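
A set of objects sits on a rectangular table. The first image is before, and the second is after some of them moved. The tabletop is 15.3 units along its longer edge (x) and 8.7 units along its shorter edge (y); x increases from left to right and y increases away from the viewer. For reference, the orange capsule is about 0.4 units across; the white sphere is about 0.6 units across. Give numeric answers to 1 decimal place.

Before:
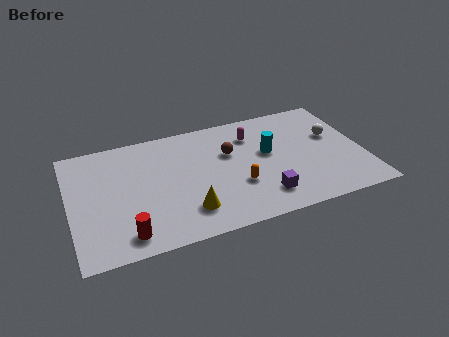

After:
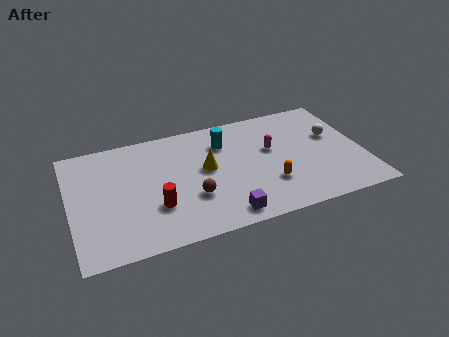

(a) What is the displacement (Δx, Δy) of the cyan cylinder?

(-2.2, 1.5)

The cyan cylinder was at about (10.4, 5.0) and moved to about (8.2, 6.5).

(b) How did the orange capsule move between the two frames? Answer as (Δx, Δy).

(1.6, -0.4)

The orange capsule was at about (8.6, 3.0) and moved to about (10.2, 2.6).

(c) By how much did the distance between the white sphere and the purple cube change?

+2.1

They were about 5.4 units apart before and 7.5 after — 2.1 units further apart.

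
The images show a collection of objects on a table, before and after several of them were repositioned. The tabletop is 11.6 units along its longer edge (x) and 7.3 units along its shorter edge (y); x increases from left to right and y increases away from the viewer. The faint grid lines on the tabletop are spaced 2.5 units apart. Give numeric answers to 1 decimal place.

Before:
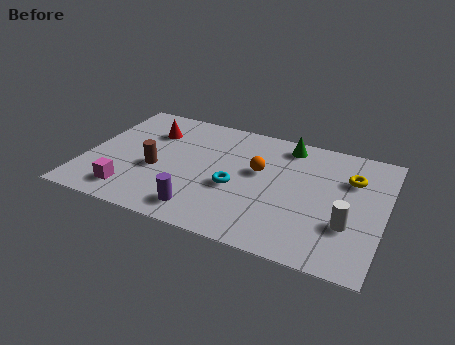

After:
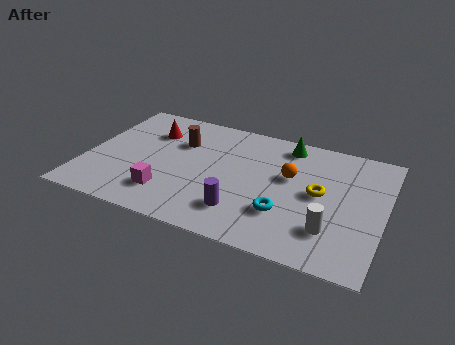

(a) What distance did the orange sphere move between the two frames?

1.2

From (6.7, 4.3) to (7.9, 4.4), the orange sphere covered √(1.2² + 0.1²) ≈ 1.2 units.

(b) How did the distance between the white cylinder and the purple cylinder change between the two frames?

-2.2

They were about 5.6 units apart before and 3.4 after — 2.2 units closer together.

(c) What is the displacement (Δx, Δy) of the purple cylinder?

(1.5, 0.5)

The purple cylinder started near (4.8, 1.2) and ended near (6.3, 1.7).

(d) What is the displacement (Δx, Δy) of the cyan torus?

(2.0, -0.8)

The cyan torus started near (5.9, 3.0) and ended near (7.9, 2.2).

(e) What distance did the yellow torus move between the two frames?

1.7

The yellow torus moved from about (10.2, 5.1) to (9.1, 3.8), a distance of √(1.1² + 1.3²) ≈ 1.7.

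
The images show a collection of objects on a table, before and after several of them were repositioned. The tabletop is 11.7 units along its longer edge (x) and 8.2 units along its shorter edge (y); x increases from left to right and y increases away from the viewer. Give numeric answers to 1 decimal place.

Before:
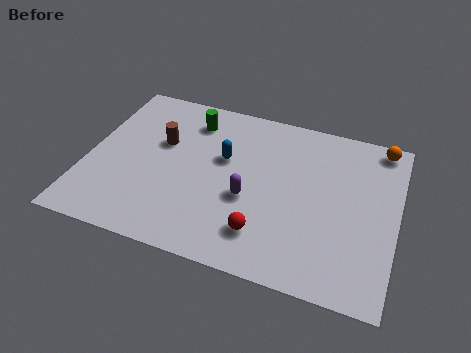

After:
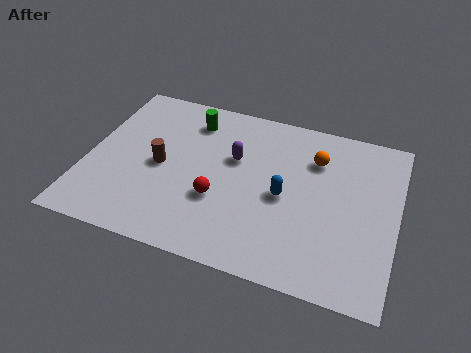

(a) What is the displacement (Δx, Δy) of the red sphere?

(-1.8, 1.1)

The red sphere was at about (6.9, 1.8) and moved to about (5.1, 2.9).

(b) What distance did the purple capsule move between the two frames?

1.9

The purple capsule was near (6.2, 3.3) before and (5.5, 5.1) after, so it travelled √(0.7² + 1.8²) ≈ 1.9 units.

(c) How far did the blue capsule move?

2.7

The blue capsule was near (5.1, 5.0) before and (7.5, 3.8) after, so it travelled √(2.4² + 1.2²) ≈ 2.7 units.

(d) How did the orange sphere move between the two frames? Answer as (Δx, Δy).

(-2.4, -1.4)

The orange sphere was at about (10.9, 7.4) and moved to about (8.5, 6.0).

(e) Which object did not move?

the green cylinder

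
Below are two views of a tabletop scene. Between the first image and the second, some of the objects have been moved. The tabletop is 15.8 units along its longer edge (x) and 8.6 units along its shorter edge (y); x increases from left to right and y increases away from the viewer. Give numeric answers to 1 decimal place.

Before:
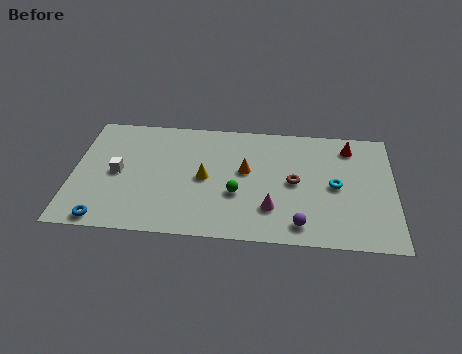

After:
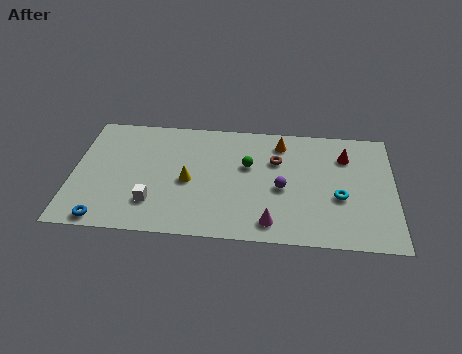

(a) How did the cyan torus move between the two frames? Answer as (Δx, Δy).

(0.2, -0.8)

The cyan torus started near (12.9, 4.2) and ended near (13.1, 3.4).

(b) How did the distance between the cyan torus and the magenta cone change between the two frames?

+0.3

The distance was about 3.6 in the first image and 3.9 in the second, so they moved 0.3 units further apart.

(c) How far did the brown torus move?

1.7

The brown torus was near (10.9, 4.3) before and (10.0, 5.8) after, so it travelled √(0.9² + 1.5²) ≈ 1.7 units.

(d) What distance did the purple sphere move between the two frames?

2.7

The purple sphere was near (11.2, 1.3) before and (10.3, 3.8) after, so it travelled √(0.9² + 2.5²) ≈ 2.7 units.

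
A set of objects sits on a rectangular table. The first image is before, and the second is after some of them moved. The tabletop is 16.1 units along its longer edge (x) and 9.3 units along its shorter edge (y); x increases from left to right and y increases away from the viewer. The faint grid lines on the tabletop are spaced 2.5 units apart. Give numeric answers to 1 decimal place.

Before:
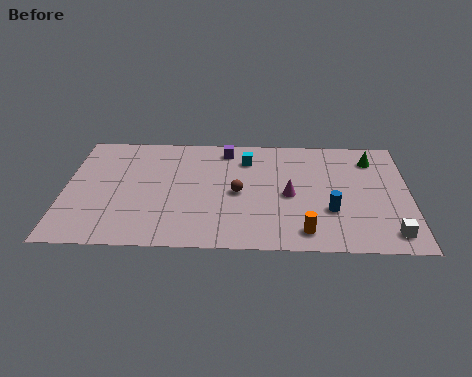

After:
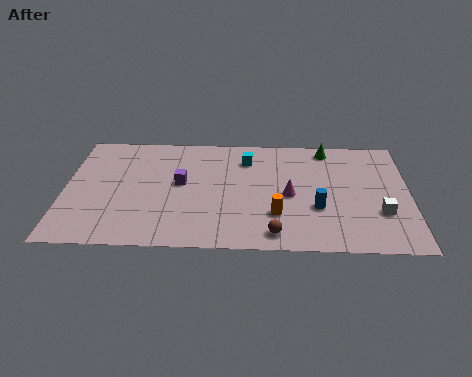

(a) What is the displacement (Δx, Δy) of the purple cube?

(-2.1, -2.9)

The purple cube was at about (7.5, 8.0) and moved to about (5.4, 5.1).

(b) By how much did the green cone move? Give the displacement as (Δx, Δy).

(-2.1, 0.8)

The green cone was at about (14.4, 7.4) and moved to about (12.3, 8.2).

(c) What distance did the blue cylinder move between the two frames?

0.6

The blue cylinder was near (12.4, 3.1) before and (11.8, 3.3) after, so it travelled √(0.6² + 0.2²) ≈ 0.6 units.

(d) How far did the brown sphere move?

3.6

From (8.1, 4.4) to (9.8, 1.2), the brown sphere covered √(1.7² + 3.2²) ≈ 3.6 units.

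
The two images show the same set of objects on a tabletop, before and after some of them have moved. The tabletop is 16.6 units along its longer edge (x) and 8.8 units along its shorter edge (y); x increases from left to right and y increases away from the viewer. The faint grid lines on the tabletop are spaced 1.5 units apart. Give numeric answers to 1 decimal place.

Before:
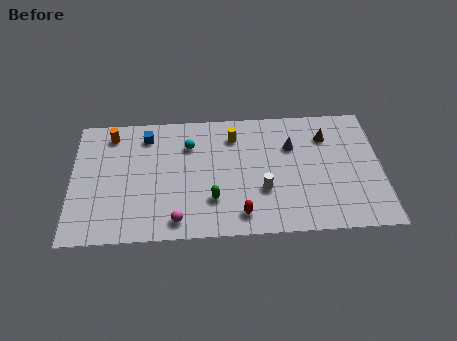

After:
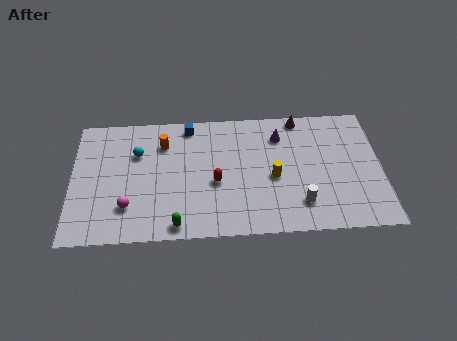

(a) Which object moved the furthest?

the yellow cylinder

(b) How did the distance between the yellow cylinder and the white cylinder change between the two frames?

-1.8

They were about 4.2 units apart before and 2.4 after — 1.8 units closer together.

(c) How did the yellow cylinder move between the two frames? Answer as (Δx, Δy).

(2.1, -3.0)

The yellow cylinder was at about (8.7, 6.9) and moved to about (10.8, 3.9).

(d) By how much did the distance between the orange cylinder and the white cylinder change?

-0.6

Before: roughly 9.2 units apart; after: 8.6. That's 0.6 units closer together.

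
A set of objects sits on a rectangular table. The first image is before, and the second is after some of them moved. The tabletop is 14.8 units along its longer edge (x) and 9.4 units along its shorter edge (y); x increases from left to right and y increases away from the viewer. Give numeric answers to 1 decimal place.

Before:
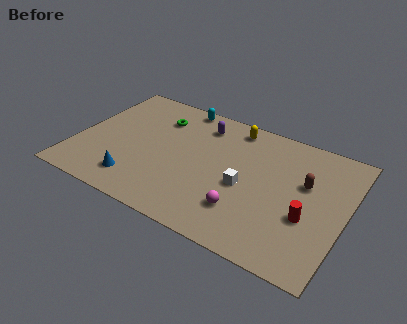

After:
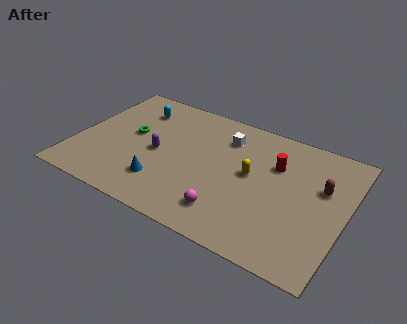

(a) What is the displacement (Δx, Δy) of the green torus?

(-1.2, -1.9)

The green torus started near (4.1, 7.1) and ended near (2.9, 5.2).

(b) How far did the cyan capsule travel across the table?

2.6

The cyan capsule moved from about (5.1, 8.6) to (2.8, 7.3), a distance of √(2.3² + 1.3²) ≈ 2.6.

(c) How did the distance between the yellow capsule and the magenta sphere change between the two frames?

-2.7

Before: roughly 6.0 units apart; after: 3.3. That's 2.7 units closer together.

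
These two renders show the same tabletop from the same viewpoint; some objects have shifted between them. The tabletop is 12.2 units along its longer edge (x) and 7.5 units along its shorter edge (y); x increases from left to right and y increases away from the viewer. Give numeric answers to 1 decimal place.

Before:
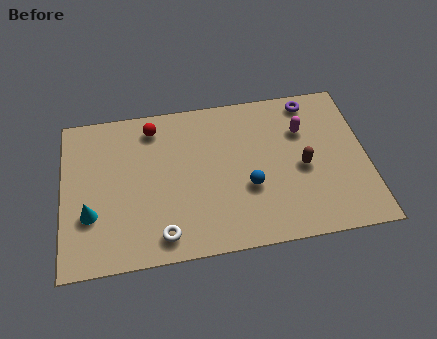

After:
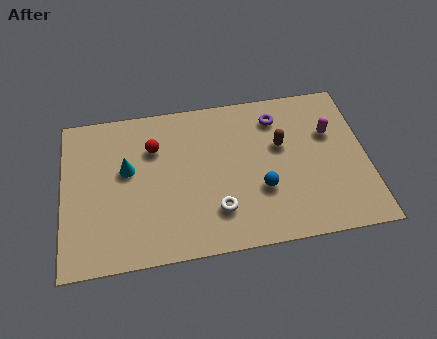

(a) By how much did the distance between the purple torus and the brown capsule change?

-1.8

The distance was about 3.2 in the first image and 1.4 in the second, so they moved 1.8 units closer together.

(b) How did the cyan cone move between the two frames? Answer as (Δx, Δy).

(1.5, 1.9)

From the two frames, the cyan cone sits at roughly (1.1, 2.5) before and (2.6, 4.4) after.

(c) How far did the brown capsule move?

1.4

The brown capsule moved from about (9.6, 3.4) to (8.8, 4.6), a distance of √(0.8² + 1.2²) ≈ 1.4.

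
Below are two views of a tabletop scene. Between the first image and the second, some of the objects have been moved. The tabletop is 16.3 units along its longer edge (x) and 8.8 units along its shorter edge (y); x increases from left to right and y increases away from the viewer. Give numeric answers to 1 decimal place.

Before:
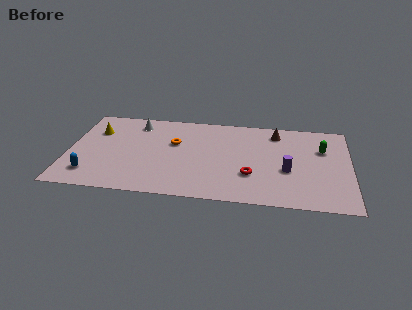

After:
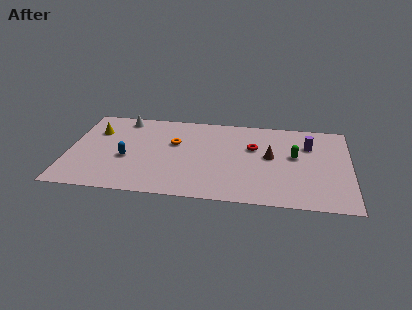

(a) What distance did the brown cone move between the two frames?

2.5

The brown cone was near (12.0, 7.3) before and (11.7, 4.8) after, so it travelled √(0.3² + 2.5²) ≈ 2.5 units.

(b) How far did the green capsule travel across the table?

1.8

From (14.7, 5.9) to (13.1, 5.0), the green capsule covered √(1.6² + 0.9²) ≈ 1.8 units.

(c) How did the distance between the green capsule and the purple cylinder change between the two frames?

-1.7

Before: roughly 3.1 units apart; after: 1.4. That's 1.7 units closer together.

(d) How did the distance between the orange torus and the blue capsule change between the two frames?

-2.7

The distance was about 6.0 in the first image and 3.3 in the second, so they moved 2.7 units closer together.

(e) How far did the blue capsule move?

2.7

The blue capsule was near (1.4, 1.8) before and (3.4, 3.6) after, so it travelled √(2.0² + 1.8²) ≈ 2.7 units.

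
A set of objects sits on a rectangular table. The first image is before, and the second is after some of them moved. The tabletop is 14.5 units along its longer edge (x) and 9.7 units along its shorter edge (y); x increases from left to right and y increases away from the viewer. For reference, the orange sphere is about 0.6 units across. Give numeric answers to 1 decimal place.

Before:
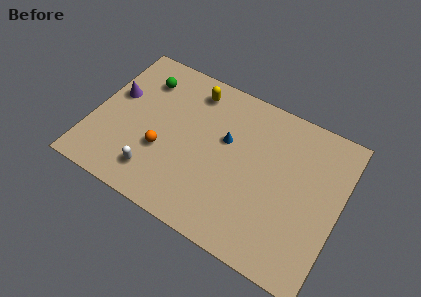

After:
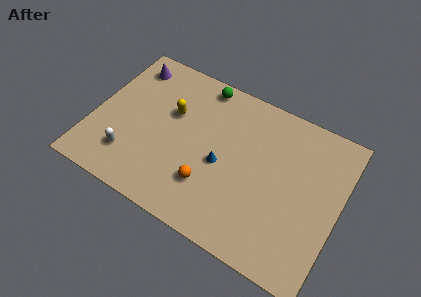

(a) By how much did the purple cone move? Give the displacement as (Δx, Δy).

(0.4, 2.3)

The purple cone was at about (1.1, 5.8) and moved to about (1.5, 8.1).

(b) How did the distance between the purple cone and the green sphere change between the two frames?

+2.1

The distance was about 2.2 in the first image and 4.3 in the second, so they moved 2.1 units further apart.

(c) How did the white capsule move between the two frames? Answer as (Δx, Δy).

(-1.6, 0.4)

The white capsule was at about (4.1, 1.9) and moved to about (2.5, 2.3).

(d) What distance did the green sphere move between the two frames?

3.5

From (2.5, 7.5) to (5.8, 8.7), the green sphere covered √(3.3² + 1.2²) ≈ 3.5 units.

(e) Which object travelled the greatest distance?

the green sphere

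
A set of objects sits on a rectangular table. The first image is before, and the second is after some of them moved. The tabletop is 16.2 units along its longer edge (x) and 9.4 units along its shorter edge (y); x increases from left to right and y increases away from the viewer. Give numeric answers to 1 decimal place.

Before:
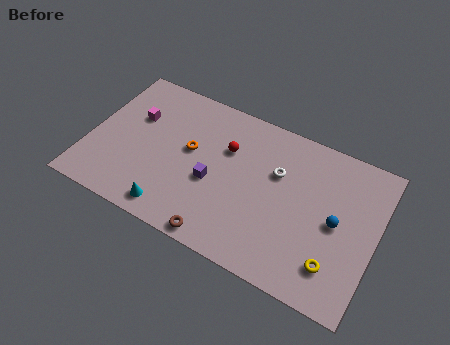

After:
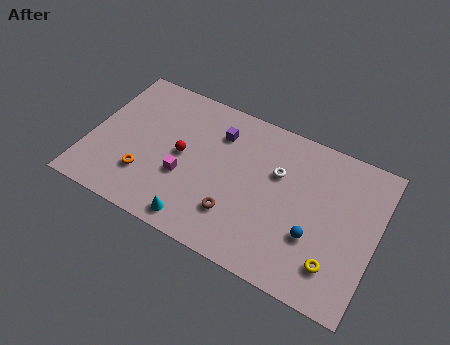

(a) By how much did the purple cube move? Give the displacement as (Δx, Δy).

(-0.1, 3.2)

The purple cube was at about (7.1, 3.9) and moved to about (7.0, 7.1).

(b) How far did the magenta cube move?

4.1

The magenta cube was near (2.3, 6.1) before and (5.5, 3.5) after, so it travelled √(3.2² + 2.6²) ≈ 4.1 units.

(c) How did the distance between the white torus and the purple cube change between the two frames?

-0.4

Before: roughly 4.0 units apart; after: 3.6. That's 0.4 units closer together.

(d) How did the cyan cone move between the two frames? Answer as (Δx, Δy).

(1.4, -0.1)

The cyan cone started near (5.2, 1.2) and ended near (6.6, 1.1).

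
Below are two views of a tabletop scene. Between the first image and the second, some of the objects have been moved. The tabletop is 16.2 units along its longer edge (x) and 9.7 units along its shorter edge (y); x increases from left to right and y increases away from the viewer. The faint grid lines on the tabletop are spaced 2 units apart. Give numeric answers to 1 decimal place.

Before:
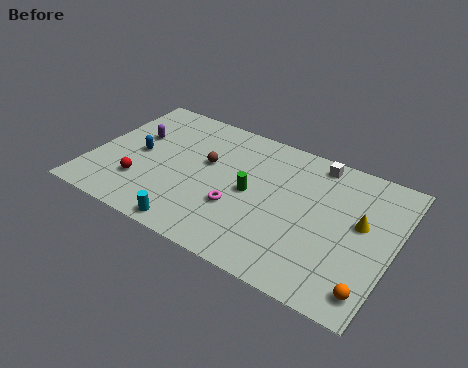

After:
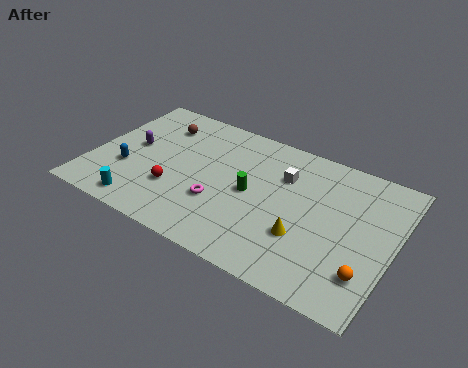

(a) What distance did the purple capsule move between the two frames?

0.9

The purple capsule was near (2.0, 6.1) before and (2.0, 5.2) after, so it travelled √(0.0² + 0.9²) ≈ 0.9 units.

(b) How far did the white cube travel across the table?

2.3

From (11.6, 8.6) to (10.1, 6.8), the white cube covered √(1.5² + 1.8²) ≈ 2.3 units.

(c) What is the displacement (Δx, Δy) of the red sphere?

(1.8, 0.4)

The red sphere was at about (2.9, 2.7) and moved to about (4.7, 3.1).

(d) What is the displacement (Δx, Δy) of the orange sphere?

(-0.3, 0.9)

The orange sphere started near (15.4, 1.5) and ended near (15.1, 2.4).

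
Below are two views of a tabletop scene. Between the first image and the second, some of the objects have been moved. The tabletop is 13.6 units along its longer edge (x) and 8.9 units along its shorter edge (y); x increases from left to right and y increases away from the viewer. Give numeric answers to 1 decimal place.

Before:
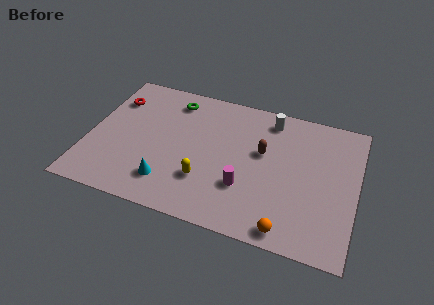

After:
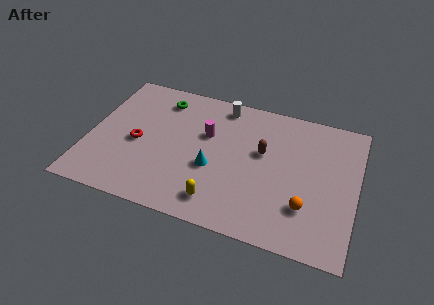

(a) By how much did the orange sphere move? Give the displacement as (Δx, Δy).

(0.8, 1.6)

The orange sphere was at about (10.4, 0.9) and moved to about (11.2, 2.5).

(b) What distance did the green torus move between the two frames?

0.6

The green torus was near (4.0, 7.4) before and (3.4, 7.3) after, so it travelled √(0.6² + 0.1²) ≈ 0.6 units.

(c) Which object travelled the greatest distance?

the magenta cylinder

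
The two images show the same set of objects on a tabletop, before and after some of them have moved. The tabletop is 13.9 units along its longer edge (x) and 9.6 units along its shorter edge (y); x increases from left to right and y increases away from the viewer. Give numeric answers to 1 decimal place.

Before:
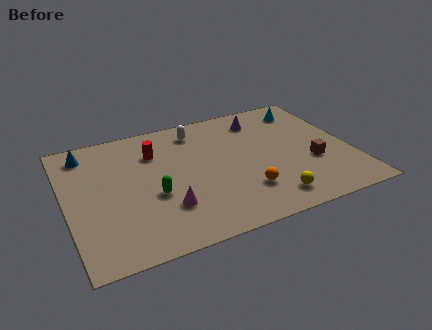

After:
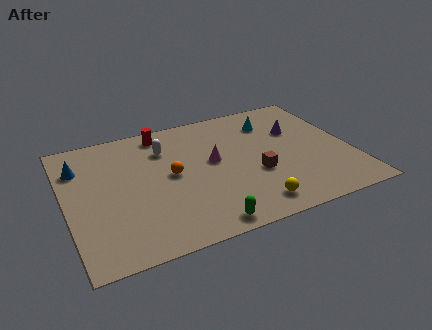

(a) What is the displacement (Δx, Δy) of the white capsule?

(-1.7, -0.9)

The white capsule started near (6.7, 8.0) and ended near (5.0, 7.1).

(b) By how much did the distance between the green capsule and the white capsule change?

+1.4

They were about 4.9 units apart before and 6.3 after — 1.4 units further apart.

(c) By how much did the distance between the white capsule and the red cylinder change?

-1.1

Before: roughly 2.4 units apart; after: 1.3. That's 1.1 units closer together.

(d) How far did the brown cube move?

2.8

The brown cube moved from about (11.9, 3.5) to (9.1, 3.6), a distance of √(2.8² + 0.1²) ≈ 2.8.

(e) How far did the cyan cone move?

1.9

The cyan cone was near (12.2, 7.9) before and (10.4, 7.4) after, so it travelled √(1.8² + 0.5²) ≈ 1.9 units.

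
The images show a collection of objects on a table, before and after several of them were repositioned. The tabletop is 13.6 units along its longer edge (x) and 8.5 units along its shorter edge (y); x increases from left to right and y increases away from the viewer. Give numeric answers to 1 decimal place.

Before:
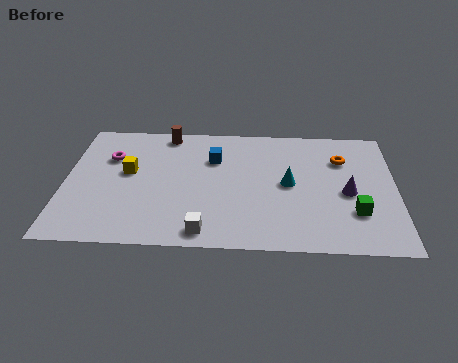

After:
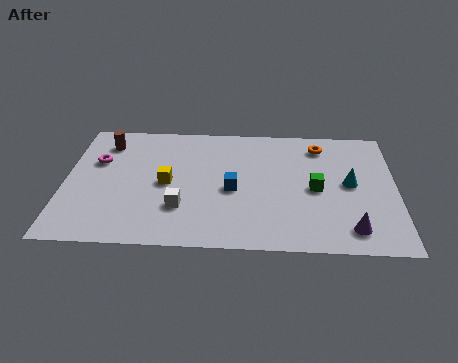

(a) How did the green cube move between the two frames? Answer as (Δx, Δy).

(-1.6, 1.5)

The green cube was at about (11.9, 2.5) and moved to about (10.3, 4.0).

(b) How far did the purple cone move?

2.4

The purple cone moved from about (11.6, 3.8) to (11.7, 1.4), a distance of √(0.1² + 2.4²) ≈ 2.4.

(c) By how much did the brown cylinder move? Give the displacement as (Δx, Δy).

(-2.5, -0.8)

From the two frames, the brown cylinder sits at roughly (4.1, 7.6) before and (1.6, 6.8) after.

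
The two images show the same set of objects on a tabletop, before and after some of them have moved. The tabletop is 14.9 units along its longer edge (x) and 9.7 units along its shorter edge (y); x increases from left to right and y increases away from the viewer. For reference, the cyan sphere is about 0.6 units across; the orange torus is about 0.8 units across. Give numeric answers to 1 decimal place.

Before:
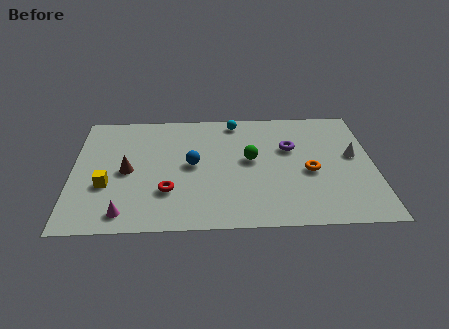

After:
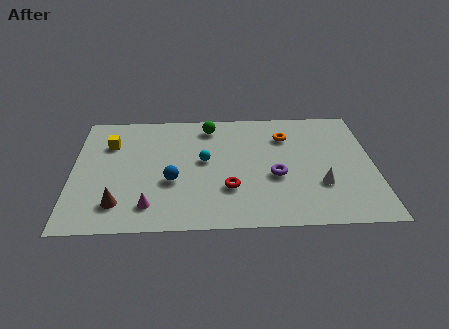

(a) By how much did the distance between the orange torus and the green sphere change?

+0.8

Before: roughly 3.1 units apart; after: 3.9. That's 0.8 units further apart.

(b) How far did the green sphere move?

3.5

The green sphere was near (8.8, 5.3) before and (6.8, 8.2) after, so it travelled √(2.0² + 2.9²) ≈ 3.5 units.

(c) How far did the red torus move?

3.0

From (4.7, 2.9) to (7.7, 3.0), the red torus covered √(3.0² + 0.1²) ≈ 3.0 units.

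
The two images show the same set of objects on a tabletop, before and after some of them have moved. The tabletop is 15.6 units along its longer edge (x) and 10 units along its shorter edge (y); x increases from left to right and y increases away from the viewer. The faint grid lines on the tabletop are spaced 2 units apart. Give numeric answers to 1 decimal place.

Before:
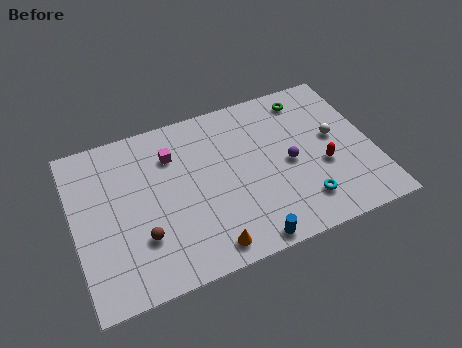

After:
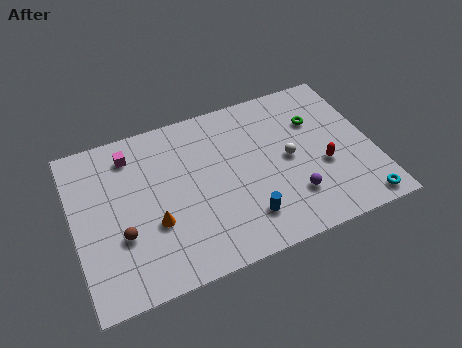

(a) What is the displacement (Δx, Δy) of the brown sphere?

(-1.0, 0.5)

From the two frames, the brown sphere sits at roughly (3.3, 3.0) before and (2.3, 3.5) after.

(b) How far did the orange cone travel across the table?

3.5

From (6.5, 1.2) to (4.0, 3.6), the orange cone covered √(2.5² + 2.4²) ≈ 3.5 units.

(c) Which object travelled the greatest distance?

the orange cone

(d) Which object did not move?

the red capsule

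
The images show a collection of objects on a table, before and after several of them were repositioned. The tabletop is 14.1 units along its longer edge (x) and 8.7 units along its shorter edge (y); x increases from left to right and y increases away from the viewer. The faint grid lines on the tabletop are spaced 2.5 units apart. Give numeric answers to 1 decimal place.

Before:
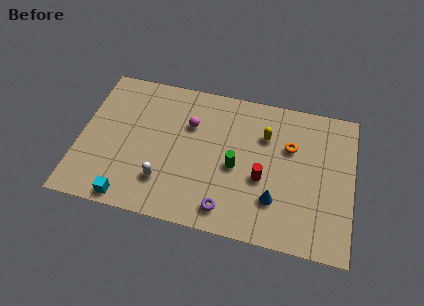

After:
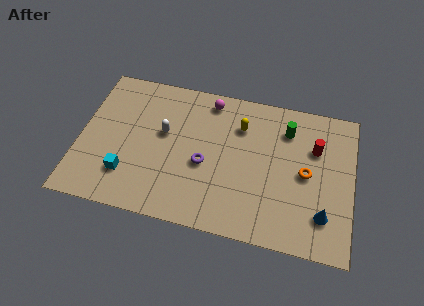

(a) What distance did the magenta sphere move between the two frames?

1.9

The magenta sphere moved from about (5.6, 5.9) to (6.5, 7.6), a distance of √(0.9² + 1.7²) ≈ 1.9.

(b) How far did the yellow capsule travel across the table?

1.3

The yellow capsule was near (9.5, 6.1) before and (8.2, 6.4) after, so it travelled √(1.3² + 0.3²) ≈ 1.3 units.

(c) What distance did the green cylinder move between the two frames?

3.8

The green cylinder was near (8.1, 3.9) before and (10.6, 6.7) after, so it travelled √(2.5² + 2.8²) ≈ 3.8 units.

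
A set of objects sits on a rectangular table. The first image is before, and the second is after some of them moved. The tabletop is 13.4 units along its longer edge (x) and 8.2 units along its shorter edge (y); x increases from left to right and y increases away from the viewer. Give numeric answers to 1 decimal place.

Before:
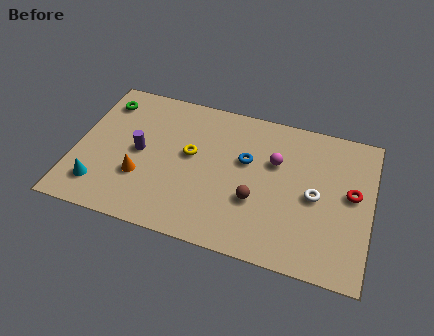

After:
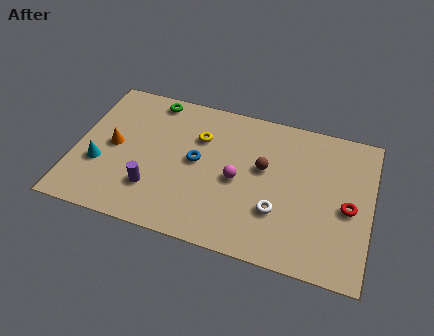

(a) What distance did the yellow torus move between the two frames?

1.1

From (5.2, 4.6) to (5.5, 5.7), the yellow torus covered √(0.3² + 1.1²) ≈ 1.1 units.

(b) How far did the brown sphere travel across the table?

1.9

The brown sphere moved from about (8.3, 2.9) to (8.5, 4.8), a distance of √(0.2² + 1.9²) ≈ 1.9.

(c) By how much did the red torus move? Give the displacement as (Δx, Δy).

(-0.1, -0.8)

From the two frames, the red torus sits at roughly (12.5, 4.5) before and (12.4, 3.7) after.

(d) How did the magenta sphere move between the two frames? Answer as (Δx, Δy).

(-1.6, -1.5)

The magenta sphere was at about (9.0, 5.3) and moved to about (7.4, 3.8).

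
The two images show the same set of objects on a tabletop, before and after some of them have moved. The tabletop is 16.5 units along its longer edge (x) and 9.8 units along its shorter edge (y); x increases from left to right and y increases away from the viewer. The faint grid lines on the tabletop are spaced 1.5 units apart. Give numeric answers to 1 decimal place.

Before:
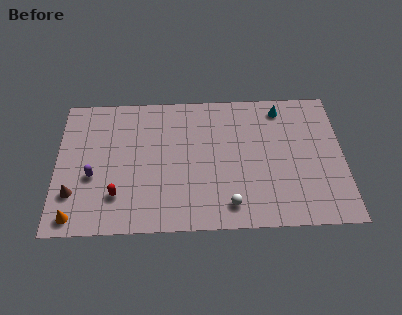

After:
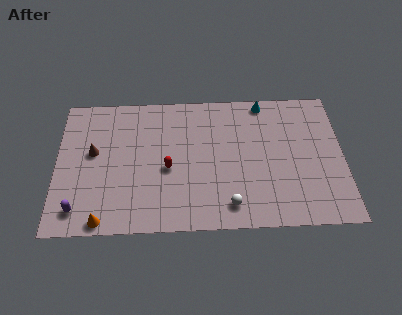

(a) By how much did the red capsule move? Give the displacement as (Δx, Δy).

(2.9, 1.8)

The red capsule started near (3.5, 2.5) and ended near (6.4, 4.3).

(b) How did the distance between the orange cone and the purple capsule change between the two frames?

-1.4

They were about 3.0 units apart before and 1.6 after — 1.4 units closer together.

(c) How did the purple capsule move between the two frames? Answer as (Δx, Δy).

(-0.8, -2.3)

The purple capsule was at about (2.1, 3.9) and moved to about (1.3, 1.6).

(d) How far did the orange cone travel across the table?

1.6

The orange cone moved from about (1.1, 1.1) to (2.7, 0.8), a distance of √(1.6² + 0.3²) ≈ 1.6.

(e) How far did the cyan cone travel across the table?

1.1

From (13.0, 8.4) to (12.0, 8.9), the cyan cone covered √(1.0² + 0.5²) ≈ 1.1 units.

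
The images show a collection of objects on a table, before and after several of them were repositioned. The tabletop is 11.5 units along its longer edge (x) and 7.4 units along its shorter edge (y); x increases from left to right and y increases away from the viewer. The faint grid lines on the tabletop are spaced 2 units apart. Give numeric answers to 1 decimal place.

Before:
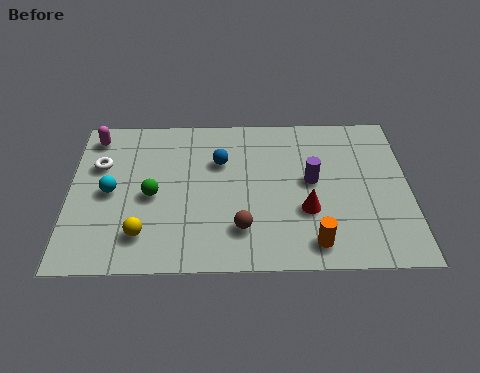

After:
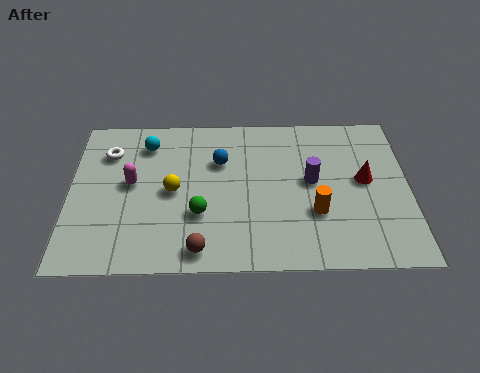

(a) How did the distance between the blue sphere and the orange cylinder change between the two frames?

-0.9

They were about 5.0 units apart before and 4.1 after — 0.9 units closer together.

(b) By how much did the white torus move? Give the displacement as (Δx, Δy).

(0.3, 0.6)

The white torus started near (1.0, 4.9) and ended near (1.3, 5.5).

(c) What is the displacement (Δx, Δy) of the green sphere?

(1.6, -0.9)

The green sphere started near (2.8, 3.4) and ended near (4.4, 2.5).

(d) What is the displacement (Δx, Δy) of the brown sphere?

(-1.4, -0.9)

The brown sphere started near (5.8, 1.8) and ended near (4.4, 0.9).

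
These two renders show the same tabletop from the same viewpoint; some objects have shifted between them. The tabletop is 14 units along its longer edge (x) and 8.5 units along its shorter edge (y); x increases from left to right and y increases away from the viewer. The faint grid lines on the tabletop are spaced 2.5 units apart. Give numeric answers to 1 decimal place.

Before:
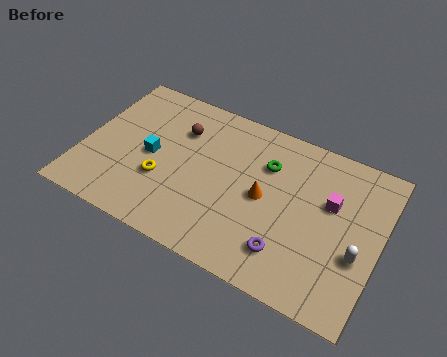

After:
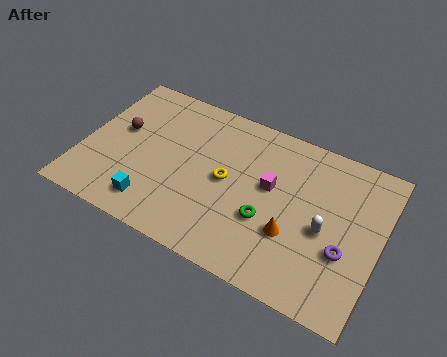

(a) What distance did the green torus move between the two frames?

2.9

From (8.5, 6.0) to (8.9, 3.1), the green torus covered √(0.4² + 2.9²) ≈ 2.9 units.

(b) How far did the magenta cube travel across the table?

2.8

The magenta cube was near (11.6, 5.3) before and (8.8, 4.9) after, so it travelled √(2.8² + 0.4²) ≈ 2.8 units.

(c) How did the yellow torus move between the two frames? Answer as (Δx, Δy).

(2.9, 1.3)

The yellow torus was at about (3.9, 3.0) and moved to about (6.8, 4.3).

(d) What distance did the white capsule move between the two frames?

1.7

From (13.1, 3.2) to (11.5, 3.8), the white capsule covered √(1.6² + 0.6²) ≈ 1.7 units.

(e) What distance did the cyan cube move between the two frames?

2.6

The cyan cube moved from about (3.2, 4.1) to (3.7, 1.5), a distance of √(0.5² + 2.6²) ≈ 2.6.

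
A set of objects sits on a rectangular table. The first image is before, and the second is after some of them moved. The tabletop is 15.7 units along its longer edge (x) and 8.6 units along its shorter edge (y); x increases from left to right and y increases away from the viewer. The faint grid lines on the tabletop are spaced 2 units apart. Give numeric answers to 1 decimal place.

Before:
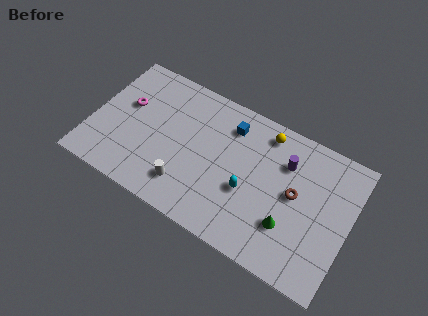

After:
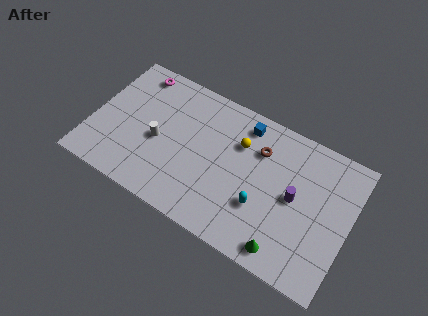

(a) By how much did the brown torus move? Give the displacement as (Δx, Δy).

(-2.4, 1.6)

From the two frames, the brown torus sits at roughly (12.4, 4.6) before and (10.0, 6.2) after.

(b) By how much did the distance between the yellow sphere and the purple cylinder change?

+2.1

Before: roughly 1.8 units apart; after: 3.9. That's 2.1 units further apart.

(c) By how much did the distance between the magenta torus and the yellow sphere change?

-1.7

They were about 8.6 units apart before and 6.9 after — 1.7 units closer together.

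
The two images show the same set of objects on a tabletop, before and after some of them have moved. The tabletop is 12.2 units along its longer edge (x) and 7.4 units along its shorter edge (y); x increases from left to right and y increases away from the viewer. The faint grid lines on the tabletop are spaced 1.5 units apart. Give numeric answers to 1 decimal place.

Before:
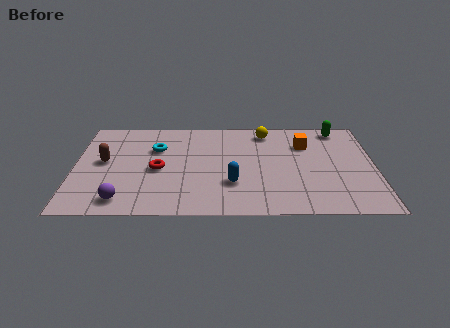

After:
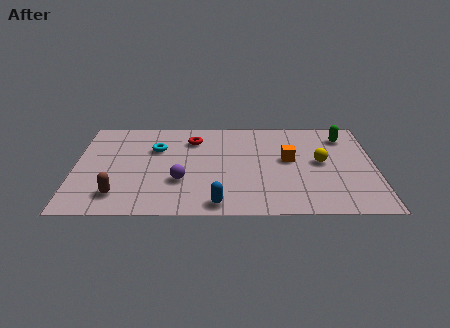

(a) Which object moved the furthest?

the yellow sphere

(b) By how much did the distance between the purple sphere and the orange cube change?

-3.8

They were about 8.5 units apart before and 4.7 after — 3.8 units closer together.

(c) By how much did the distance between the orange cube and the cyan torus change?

-0.6

Before: roughly 6.1 units apart; after: 5.5. That's 0.6 units closer together.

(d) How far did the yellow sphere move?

3.3

The yellow sphere was near (7.8, 6.3) before and (10.0, 3.9) after, so it travelled √(2.2² + 2.4²) ≈ 3.3 units.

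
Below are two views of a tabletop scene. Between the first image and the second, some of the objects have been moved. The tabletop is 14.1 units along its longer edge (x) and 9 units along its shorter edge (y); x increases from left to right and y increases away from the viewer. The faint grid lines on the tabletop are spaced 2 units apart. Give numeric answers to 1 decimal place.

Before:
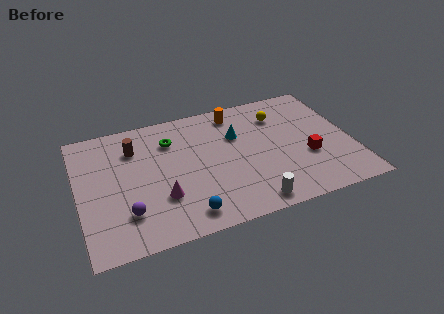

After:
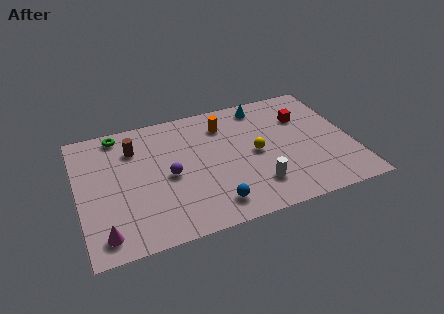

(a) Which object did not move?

the brown cylinder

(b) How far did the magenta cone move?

3.4

From (4.1, 2.8) to (1.1, 1.3), the magenta cone covered √(3.0² + 1.5²) ≈ 3.4 units.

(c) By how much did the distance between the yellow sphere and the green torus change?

+2.0

They were about 5.7 units apart before and 7.7 after — 2.0 units further apart.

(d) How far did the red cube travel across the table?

3.0

From (11.7, 3.3) to (11.8, 6.3), the red cube covered √(0.1² + 3.0²) ≈ 3.0 units.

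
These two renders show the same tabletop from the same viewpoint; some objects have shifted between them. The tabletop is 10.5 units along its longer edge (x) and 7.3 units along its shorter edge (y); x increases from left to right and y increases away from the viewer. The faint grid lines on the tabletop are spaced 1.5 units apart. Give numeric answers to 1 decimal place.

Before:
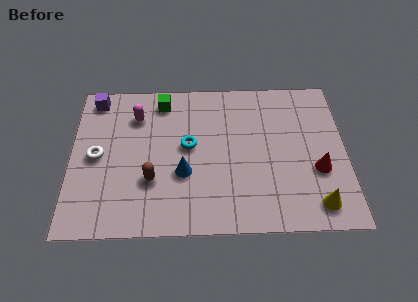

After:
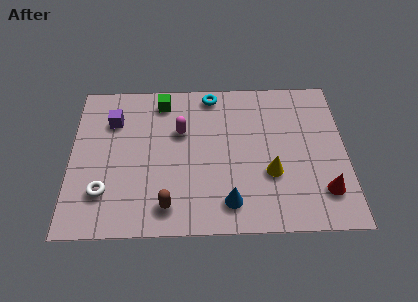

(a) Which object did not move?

the green cube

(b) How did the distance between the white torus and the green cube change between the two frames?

+1.2

The distance was about 3.6 in the first image and 4.8 in the second, so they moved 1.2 units further apart.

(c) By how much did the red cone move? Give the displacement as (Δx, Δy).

(0.2, -1.0)

From the two frames, the red cone sits at roughly (9.4, 2.7) before and (9.6, 1.7) after.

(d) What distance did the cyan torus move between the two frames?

2.7

The cyan torus moved from about (4.5, 4.0) to (5.4, 6.5), a distance of √(0.9² + 2.5²) ≈ 2.7.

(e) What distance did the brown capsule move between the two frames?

1.3

From (3.1, 2.4) to (3.7, 1.2), the brown capsule covered √(0.6² + 1.2²) ≈ 1.3 units.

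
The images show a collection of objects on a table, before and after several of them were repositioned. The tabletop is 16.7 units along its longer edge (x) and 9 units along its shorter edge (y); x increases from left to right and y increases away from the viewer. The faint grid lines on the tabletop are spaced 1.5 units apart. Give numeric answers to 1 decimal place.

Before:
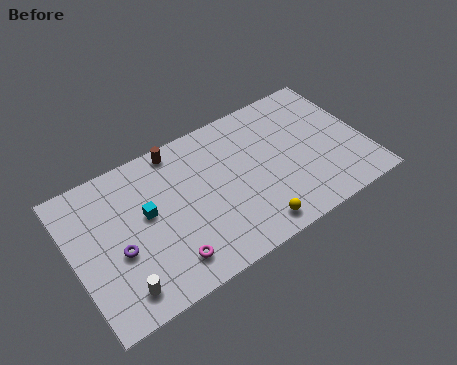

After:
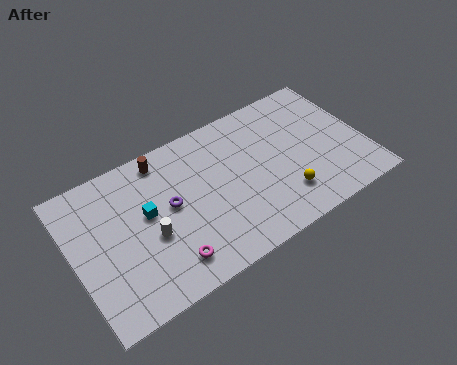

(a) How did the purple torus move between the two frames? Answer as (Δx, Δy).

(3.1, 1.2)

The purple torus started near (2.4, 3.7) and ended near (5.5, 4.9).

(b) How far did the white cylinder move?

3.0

The white cylinder was near (2.2, 1.5) before and (4.2, 3.7) after, so it travelled √(2.0² + 2.2²) ≈ 3.0 units.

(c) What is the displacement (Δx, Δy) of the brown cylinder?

(-0.9, -0.2)

The brown cylinder started near (6.4, 8.1) and ended near (5.5, 7.9).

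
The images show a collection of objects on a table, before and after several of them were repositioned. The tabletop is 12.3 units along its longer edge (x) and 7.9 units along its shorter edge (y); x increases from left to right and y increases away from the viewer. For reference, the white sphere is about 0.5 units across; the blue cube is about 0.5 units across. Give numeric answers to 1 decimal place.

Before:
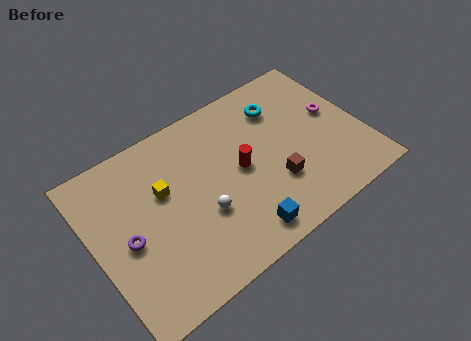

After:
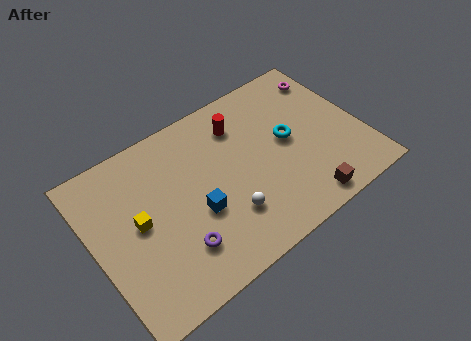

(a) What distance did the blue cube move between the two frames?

2.6

From (6.1, 1.1) to (4.5, 3.1), the blue cube covered √(1.6² + 2.0²) ≈ 2.6 units.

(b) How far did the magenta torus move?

2.0

The magenta torus moved from about (11.2, 4.4) to (11.4, 6.4), a distance of √(0.2² + 2.0²) ≈ 2.0.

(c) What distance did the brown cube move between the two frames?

1.9

From (8.0, 2.5) to (9.0, 0.9), the brown cube covered √(1.0² + 1.6²) ≈ 1.9 units.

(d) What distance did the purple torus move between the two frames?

2.6

The purple torus was near (1.4, 3.6) before and (3.4, 2.0) after, so it travelled √(2.0² + 1.6²) ≈ 2.6 units.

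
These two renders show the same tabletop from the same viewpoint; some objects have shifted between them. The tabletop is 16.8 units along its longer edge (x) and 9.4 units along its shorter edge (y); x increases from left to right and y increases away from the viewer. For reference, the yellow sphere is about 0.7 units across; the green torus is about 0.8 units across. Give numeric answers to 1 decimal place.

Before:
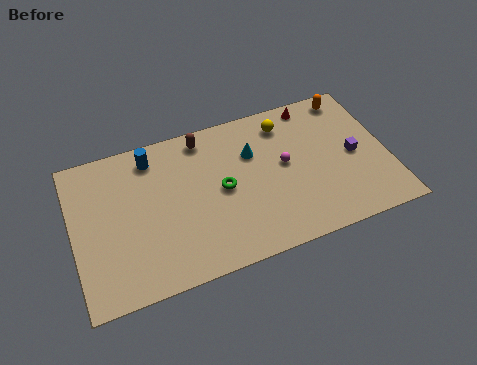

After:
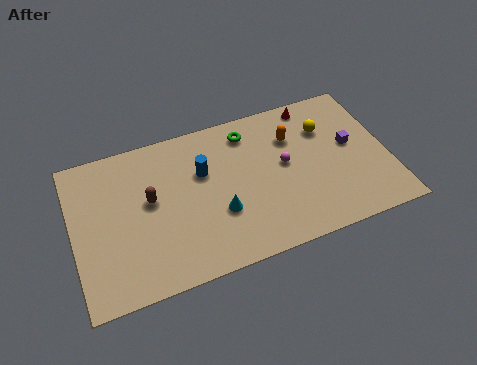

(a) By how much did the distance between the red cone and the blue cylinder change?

-2.2

The distance was about 8.8 in the first image and 6.6 in the second, so they moved 2.2 units closer together.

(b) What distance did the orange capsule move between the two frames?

3.7

From (15.2, 8.3) to (11.9, 6.7), the orange capsule covered √(3.3² + 1.6²) ≈ 3.7 units.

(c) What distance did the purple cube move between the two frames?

0.7

The purple cube was near (15.0, 4.5) before and (14.9, 5.2) after, so it travelled √(0.1² + 0.7²) ≈ 0.7 units.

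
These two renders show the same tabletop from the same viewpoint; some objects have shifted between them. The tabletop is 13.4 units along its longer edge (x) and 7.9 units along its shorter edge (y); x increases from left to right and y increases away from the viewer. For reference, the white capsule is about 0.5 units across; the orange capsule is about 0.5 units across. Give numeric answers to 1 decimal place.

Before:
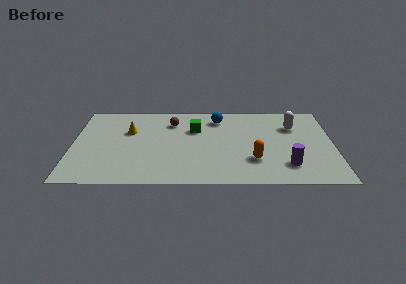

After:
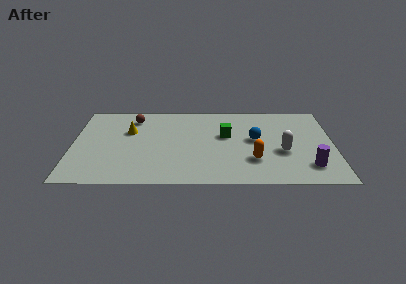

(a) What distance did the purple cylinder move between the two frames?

1.1

From (11.0, 1.8) to (12.1, 1.7), the purple cylinder covered √(1.1² + 0.1²) ≈ 1.1 units.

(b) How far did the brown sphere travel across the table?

2.0

The brown sphere moved from about (5.1, 6.0) to (3.1, 6.4), a distance of √(2.0² + 0.4²) ≈ 2.0.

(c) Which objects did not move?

the orange capsule and the yellow cone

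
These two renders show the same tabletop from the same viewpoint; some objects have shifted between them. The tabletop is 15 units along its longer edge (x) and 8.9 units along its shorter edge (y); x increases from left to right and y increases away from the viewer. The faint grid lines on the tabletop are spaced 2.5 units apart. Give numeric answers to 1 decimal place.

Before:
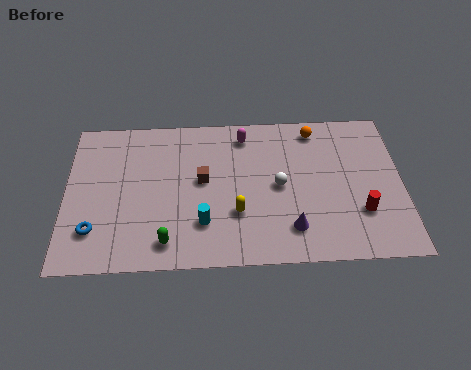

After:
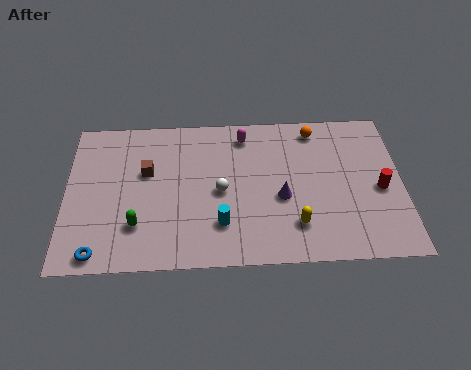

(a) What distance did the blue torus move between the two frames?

1.3

From (1.3, 2.2) to (1.5, 0.9), the blue torus covered √(0.2² + 1.3²) ≈ 1.3 units.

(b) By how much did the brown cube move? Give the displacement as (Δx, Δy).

(-2.5, 0.6)

From the two frames, the brown cube sits at roughly (6.1, 4.9) before and (3.6, 5.5) after.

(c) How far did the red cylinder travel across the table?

1.6

The red cylinder moved from about (13.1, 2.7) to (14.0, 4.0), a distance of √(0.9² + 1.3²) ≈ 1.6.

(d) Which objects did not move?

the magenta capsule and the orange sphere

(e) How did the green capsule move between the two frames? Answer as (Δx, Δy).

(-1.3, 1.0)

The green capsule started near (4.5, 1.4) and ended near (3.2, 2.4).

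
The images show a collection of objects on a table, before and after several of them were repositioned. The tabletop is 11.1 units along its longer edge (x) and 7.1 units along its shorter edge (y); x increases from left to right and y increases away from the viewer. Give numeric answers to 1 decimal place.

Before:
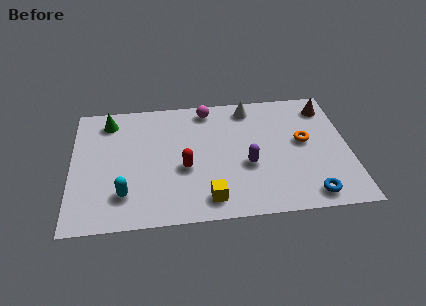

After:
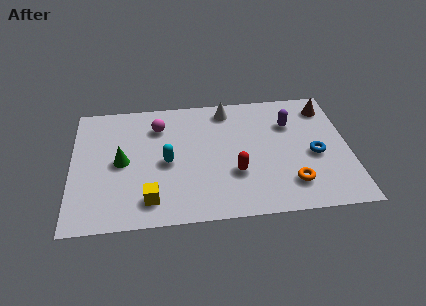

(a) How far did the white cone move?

0.9

The white cone was near (7.2, 6.1) before and (6.3, 6.1) after, so it travelled √(0.9² + 0.0²) ≈ 0.9 units.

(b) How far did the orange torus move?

2.4

The orange torus was near (9.3, 3.9) before and (8.7, 1.6) after, so it travelled √(0.6² + 2.3²) ≈ 2.4 units.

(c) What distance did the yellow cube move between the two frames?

2.3

From (5.4, 1.1) to (3.1, 1.3), the yellow cube covered √(2.3² + 0.2²) ≈ 2.3 units.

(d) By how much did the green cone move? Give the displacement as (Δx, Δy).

(0.5, -2.4)

The green cone started near (1.5, 5.9) and ended near (2.0, 3.5).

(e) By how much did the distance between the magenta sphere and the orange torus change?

+2.0

The distance was about 4.4 in the first image and 6.4 in the second, so they moved 2.0 units further apart.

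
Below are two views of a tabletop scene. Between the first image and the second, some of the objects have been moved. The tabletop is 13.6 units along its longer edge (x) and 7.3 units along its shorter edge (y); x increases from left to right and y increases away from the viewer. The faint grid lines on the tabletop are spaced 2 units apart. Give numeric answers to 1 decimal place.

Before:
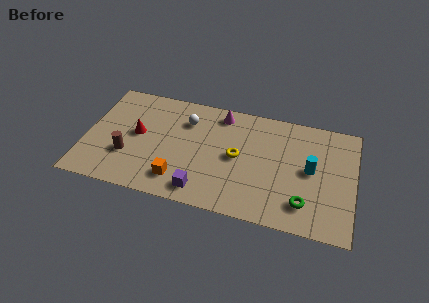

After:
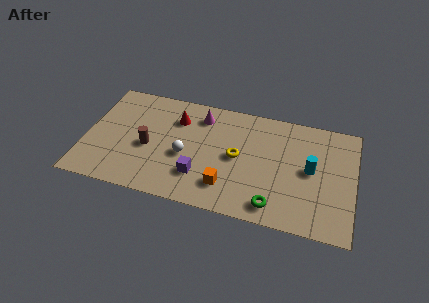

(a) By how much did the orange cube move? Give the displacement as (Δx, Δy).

(2.4, 0.2)

The orange cube was at about (4.9, 1.5) and moved to about (7.3, 1.7).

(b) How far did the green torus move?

1.6

The green torus moved from about (11.2, 1.6) to (9.7, 1.1), a distance of √(1.5² + 0.5²) ≈ 1.6.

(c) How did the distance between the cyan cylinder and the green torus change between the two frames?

+1.0

Before: roughly 2.2 units apart; after: 3.2. That's 1.0 units further apart.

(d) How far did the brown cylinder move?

1.3

The brown cylinder was near (2.2, 2.4) before and (3.2, 3.2) after, so it travelled √(1.0² + 0.8²) ≈ 1.3 units.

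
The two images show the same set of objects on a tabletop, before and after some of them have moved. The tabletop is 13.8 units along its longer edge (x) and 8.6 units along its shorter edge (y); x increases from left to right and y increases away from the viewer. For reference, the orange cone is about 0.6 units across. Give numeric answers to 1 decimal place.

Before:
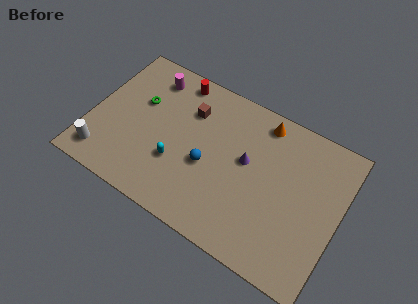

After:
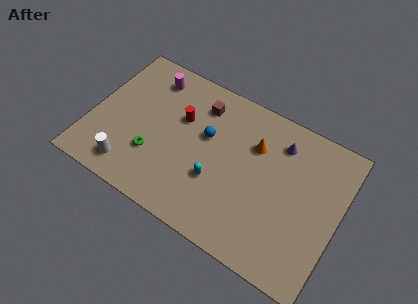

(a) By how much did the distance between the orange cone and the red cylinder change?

-0.8

Before: roughly 4.9 units apart; after: 4.1. That's 0.8 units closer together.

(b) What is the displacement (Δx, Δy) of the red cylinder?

(0.6, -2.1)

The red cylinder was at about (4.2, 7.6) and moved to about (4.8, 5.5).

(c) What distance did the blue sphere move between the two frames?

1.6

From (6.6, 3.6) to (6.3, 5.2), the blue sphere covered √(0.3² + 1.6²) ≈ 1.6 units.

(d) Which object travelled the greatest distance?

the green torus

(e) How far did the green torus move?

3.0

The green torus was near (2.5, 5.4) before and (3.7, 2.7) after, so it travelled √(1.2² + 2.7²) ≈ 3.0 units.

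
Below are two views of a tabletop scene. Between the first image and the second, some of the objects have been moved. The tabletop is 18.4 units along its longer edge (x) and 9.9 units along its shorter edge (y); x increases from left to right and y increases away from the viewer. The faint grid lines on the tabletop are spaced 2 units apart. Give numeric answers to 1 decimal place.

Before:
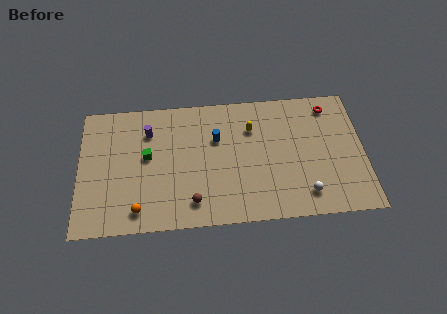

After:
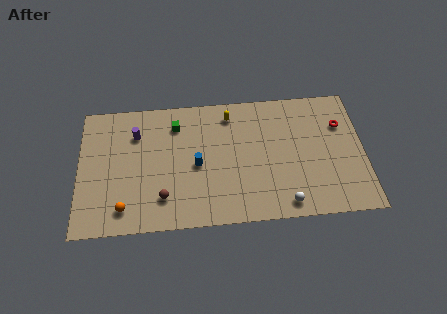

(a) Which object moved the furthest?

the green cube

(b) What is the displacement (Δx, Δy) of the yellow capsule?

(-1.4, 1.2)

From the two frames, the yellow capsule sits at roughly (11.2, 7.1) before and (9.8, 8.3) after.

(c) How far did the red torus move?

1.7

The red torus moved from about (16.3, 8.4) to (17.0, 6.9), a distance of √(0.7² + 1.5²) ≈ 1.7.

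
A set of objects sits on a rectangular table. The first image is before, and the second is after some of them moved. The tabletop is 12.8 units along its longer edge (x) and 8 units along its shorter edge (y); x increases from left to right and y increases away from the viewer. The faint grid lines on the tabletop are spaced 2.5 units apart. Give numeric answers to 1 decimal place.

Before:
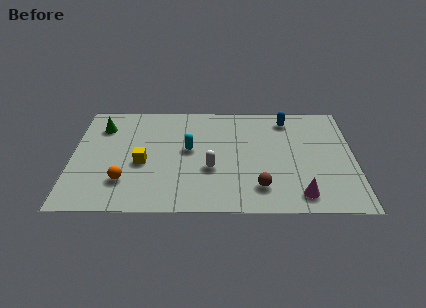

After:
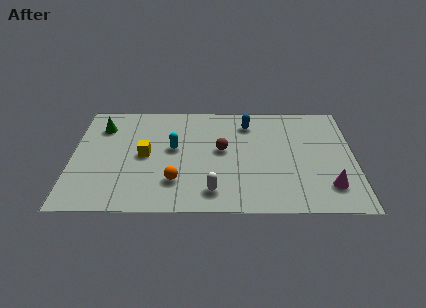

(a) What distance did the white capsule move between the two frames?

1.6

The white capsule moved from about (6.3, 3.0) to (6.4, 1.4), a distance of √(0.1² + 1.6²) ≈ 1.6.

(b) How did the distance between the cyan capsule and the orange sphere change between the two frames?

-1.3

Before: roughly 3.7 units apart; after: 2.4. That's 1.3 units closer together.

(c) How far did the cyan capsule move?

0.7

The cyan capsule moved from about (5.3, 4.4) to (4.6, 4.5), a distance of √(0.7² + 0.1²) ≈ 0.7.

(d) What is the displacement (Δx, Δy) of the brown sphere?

(-1.7, 2.7)

The brown sphere started near (8.5, 1.7) and ended near (6.8, 4.4).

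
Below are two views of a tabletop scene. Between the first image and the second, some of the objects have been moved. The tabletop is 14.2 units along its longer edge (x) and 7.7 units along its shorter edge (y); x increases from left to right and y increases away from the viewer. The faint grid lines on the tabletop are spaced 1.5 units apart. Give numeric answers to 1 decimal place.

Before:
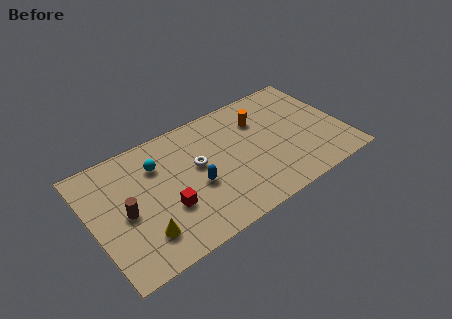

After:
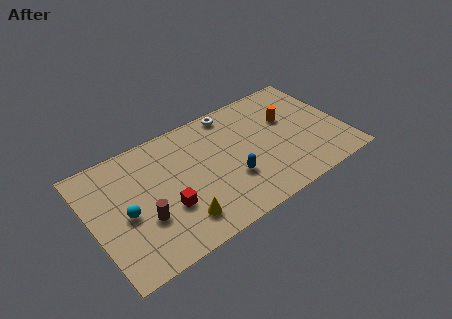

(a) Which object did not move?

the red cube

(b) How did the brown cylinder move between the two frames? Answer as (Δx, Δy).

(0.9, -0.9)

From the two frames, the brown cylinder sits at roughly (1.8, 3.6) before and (2.7, 2.7) after.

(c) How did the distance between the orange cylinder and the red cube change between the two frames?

+1.1

They were about 6.5 units apart before and 7.6 after — 1.1 units further apart.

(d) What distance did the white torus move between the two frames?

3.5

The white torus was near (6.0, 4.4) before and (8.4, 6.9) after, so it travelled √(2.4² + 2.5²) ≈ 3.5 units.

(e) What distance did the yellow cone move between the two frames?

2.0

The yellow cone was near (2.5, 1.8) before and (4.5, 1.6) after, so it travelled √(2.0² + 0.2²) ≈ 2.0 units.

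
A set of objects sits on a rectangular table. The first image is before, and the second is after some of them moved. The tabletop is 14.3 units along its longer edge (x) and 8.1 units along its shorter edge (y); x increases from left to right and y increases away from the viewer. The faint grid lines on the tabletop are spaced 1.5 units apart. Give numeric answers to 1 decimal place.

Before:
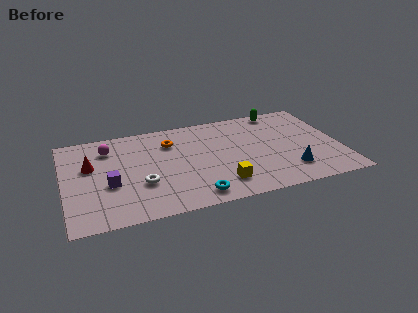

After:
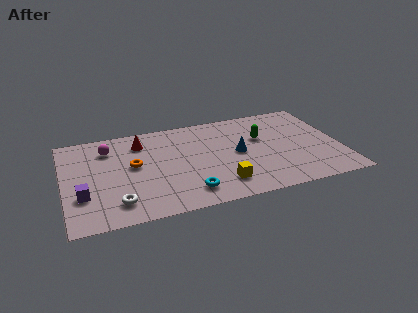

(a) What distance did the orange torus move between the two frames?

2.5

The orange torus moved from about (5.6, 6.0) to (3.6, 4.5), a distance of √(2.0² + 1.5²) ≈ 2.5.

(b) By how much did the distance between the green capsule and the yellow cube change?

-2.5

They were about 6.7 units apart before and 4.2 after — 2.5 units closer together.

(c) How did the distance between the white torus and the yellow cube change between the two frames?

+1.2

They were about 4.1 units apart before and 5.3 after — 1.2 units further apart.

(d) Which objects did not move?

the yellow cube and the magenta sphere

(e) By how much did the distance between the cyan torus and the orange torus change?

-1.0

Before: roughly 5.0 units apart; after: 4.0. That's 1.0 units closer together.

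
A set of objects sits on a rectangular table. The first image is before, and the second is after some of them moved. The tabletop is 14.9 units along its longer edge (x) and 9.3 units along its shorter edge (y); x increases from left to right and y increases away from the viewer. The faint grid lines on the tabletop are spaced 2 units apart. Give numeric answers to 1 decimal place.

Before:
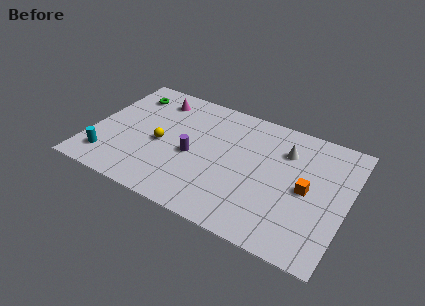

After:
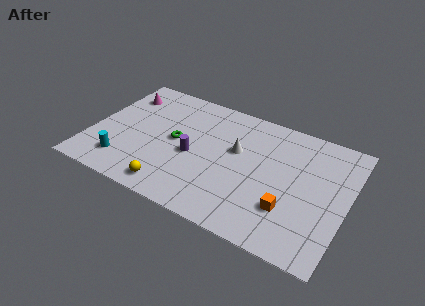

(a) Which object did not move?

the purple cylinder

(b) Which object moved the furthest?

the green torus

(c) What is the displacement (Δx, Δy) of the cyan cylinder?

(0.9, 0.1)

The cyan cylinder was at about (1.3, 1.8) and moved to about (2.2, 1.9).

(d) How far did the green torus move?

4.1

From (1.7, 7.4) to (4.9, 4.8), the green torus covered √(3.2² + 2.6²) ≈ 4.1 units.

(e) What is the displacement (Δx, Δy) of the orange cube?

(-0.8, -1.8)

The orange cube started near (12.6, 4.5) and ended near (11.8, 2.7).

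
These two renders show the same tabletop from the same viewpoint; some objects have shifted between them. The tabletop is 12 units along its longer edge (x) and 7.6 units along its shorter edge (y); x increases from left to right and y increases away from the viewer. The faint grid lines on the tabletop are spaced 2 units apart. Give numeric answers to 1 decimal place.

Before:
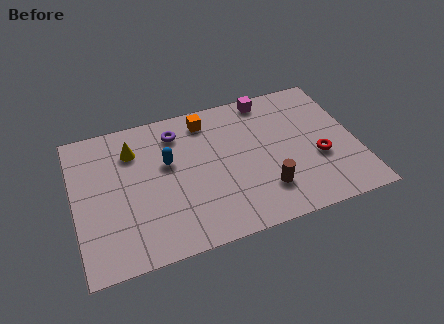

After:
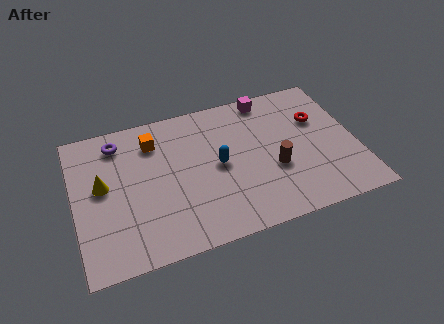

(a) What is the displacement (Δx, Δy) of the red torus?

(0.2, 2.1)

The red torus started near (10.3, 2.9) and ended near (10.5, 5.0).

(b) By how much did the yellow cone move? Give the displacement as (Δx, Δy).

(-1.4, -1.5)

The yellow cone was at about (2.6, 5.7) and moved to about (1.2, 4.2).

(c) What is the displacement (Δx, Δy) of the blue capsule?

(2.1, -0.8)

The blue capsule started near (4.0, 4.6) and ended near (6.1, 3.8).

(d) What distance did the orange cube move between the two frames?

2.4

From (5.8, 6.4) to (3.5, 5.9), the orange cube covered √(2.3² + 0.5²) ≈ 2.4 units.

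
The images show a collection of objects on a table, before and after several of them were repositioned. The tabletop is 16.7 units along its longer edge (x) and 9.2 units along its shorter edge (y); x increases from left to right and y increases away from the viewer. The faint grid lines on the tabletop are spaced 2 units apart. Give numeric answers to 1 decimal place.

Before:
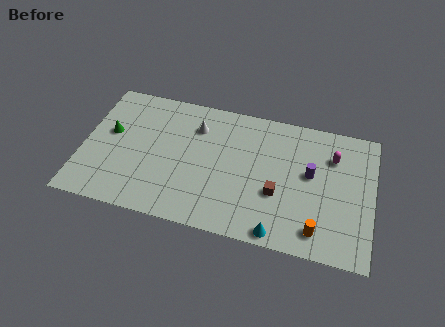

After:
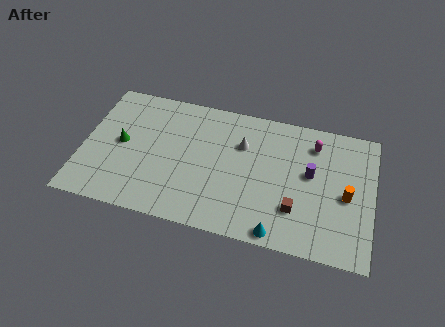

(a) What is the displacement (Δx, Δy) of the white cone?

(2.7, -0.6)

From the two frames, the white cone sits at roughly (6.4, 6.9) before and (9.1, 6.3) after.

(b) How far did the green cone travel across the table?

0.9

From (1.5, 5.3) to (2.2, 4.7), the green cone covered √(0.7² + 0.6²) ≈ 0.9 units.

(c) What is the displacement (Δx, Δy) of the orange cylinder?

(1.5, 2.7)

From the two frames, the orange cylinder sits at roughly (13.7, 1.5) before and (15.2, 4.2) after.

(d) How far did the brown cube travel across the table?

1.4

The brown cube was near (11.3, 3.4) before and (12.4, 2.6) after, so it travelled √(1.1² + 0.8²) ≈ 1.4 units.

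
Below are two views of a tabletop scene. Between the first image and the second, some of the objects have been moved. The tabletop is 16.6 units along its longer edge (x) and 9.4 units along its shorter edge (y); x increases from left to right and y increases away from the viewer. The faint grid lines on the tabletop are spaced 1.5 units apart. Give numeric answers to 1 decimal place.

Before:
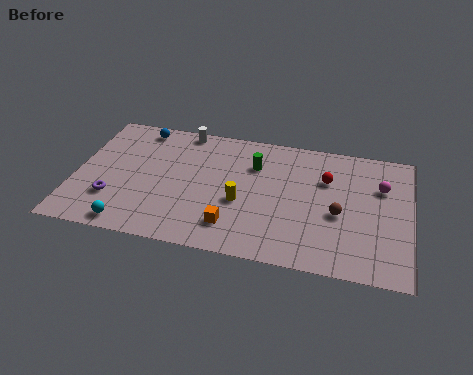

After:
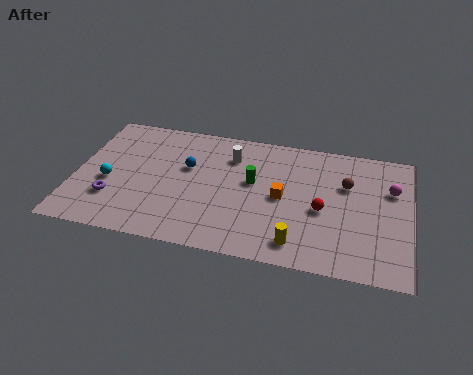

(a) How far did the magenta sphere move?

0.5

The magenta sphere moved from about (15.1, 6.4) to (15.6, 6.3), a distance of √(0.5² + 0.1²) ≈ 0.5.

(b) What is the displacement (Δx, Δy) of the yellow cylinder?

(2.9, -2.3)

The yellow cylinder was at about (8.3, 3.8) and moved to about (11.2, 1.5).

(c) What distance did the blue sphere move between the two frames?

3.6

The blue sphere moved from about (2.9, 8.3) to (5.5, 5.8), a distance of √(2.6² + 2.5²) ≈ 3.6.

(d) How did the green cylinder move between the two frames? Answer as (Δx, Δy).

(0.0, -1.3)

The green cylinder started near (8.8, 6.7) and ended near (8.8, 5.4).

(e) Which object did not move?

the purple torus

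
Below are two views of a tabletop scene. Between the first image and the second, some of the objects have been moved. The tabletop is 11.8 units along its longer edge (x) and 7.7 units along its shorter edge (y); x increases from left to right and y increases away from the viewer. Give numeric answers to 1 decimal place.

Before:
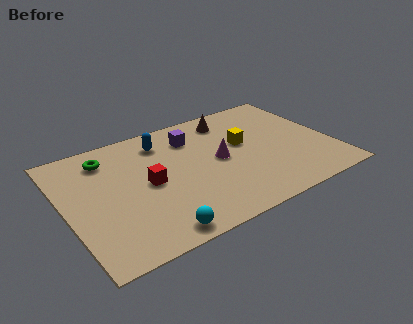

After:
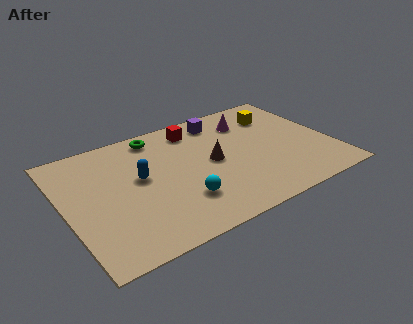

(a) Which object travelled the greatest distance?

the red cube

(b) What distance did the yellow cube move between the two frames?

2.2

From (8.0, 4.5) to (9.8, 5.8), the yellow cube covered √(1.8² + 1.3²) ≈ 2.2 units.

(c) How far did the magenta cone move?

2.6

The magenta cone was near (6.8, 3.9) before and (8.5, 5.9) after, so it travelled √(1.7² + 2.0²) ≈ 2.6 units.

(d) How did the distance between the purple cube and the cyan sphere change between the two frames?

-0.6

The distance was about 5.7 in the first image and 5.1 in the second, so they moved 0.6 units closer together.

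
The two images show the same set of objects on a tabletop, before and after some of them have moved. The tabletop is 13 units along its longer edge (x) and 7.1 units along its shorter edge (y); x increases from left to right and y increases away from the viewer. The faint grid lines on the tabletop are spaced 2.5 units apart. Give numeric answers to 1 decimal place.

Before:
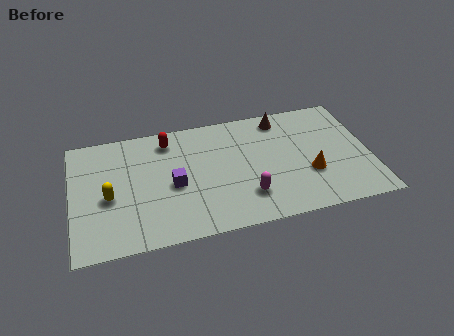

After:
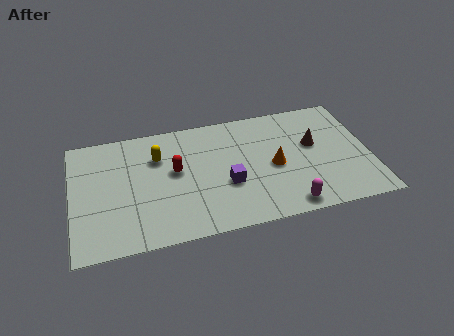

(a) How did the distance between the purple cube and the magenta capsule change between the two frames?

-0.3

The distance was about 3.4 in the first image and 3.1 in the second, so they moved 0.3 units closer together.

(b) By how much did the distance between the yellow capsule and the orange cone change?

-3.4

The distance was about 8.7 in the first image and 5.3 in the second, so they moved 3.4 units closer together.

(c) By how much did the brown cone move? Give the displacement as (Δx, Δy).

(1.3, -1.9)

From the two frames, the brown cone sits at roughly (9.3, 6.1) before and (10.6, 4.2) after.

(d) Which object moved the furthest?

the yellow capsule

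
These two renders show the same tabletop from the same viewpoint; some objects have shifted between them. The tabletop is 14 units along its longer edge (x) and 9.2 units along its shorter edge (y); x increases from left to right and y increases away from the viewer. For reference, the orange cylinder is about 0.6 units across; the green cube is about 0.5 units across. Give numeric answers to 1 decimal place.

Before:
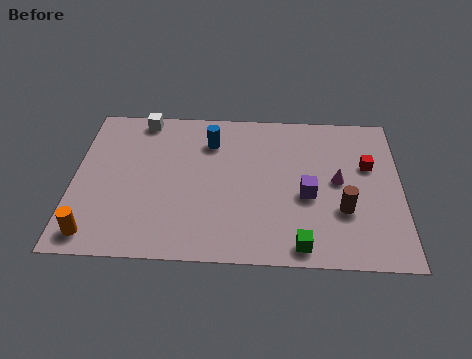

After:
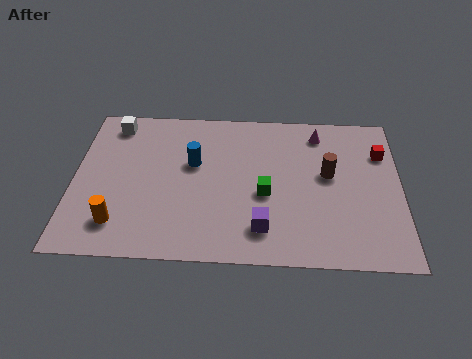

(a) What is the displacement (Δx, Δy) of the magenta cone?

(-0.8, 2.9)

The magenta cone was at about (11.3, 4.8) and moved to about (10.5, 7.7).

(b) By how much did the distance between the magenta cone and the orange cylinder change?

-0.6

They were about 10.9 units apart before and 10.3 after — 0.6 units closer together.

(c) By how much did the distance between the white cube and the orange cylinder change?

-1.3

Before: roughly 7.3 units apart; after: 6.0. That's 1.3 units closer together.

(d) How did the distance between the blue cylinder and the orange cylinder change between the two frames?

-2.7

The distance was about 7.5 in the first image and 4.8 in the second, so they moved 2.7 units closer together.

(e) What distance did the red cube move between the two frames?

1.0

The red cube was near (12.6, 5.8) before and (13.2, 6.6) after, so it travelled √(0.6² + 0.8²) ≈ 1.0 units.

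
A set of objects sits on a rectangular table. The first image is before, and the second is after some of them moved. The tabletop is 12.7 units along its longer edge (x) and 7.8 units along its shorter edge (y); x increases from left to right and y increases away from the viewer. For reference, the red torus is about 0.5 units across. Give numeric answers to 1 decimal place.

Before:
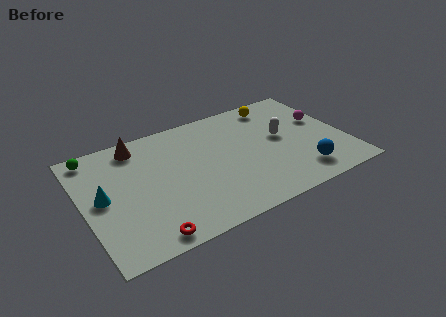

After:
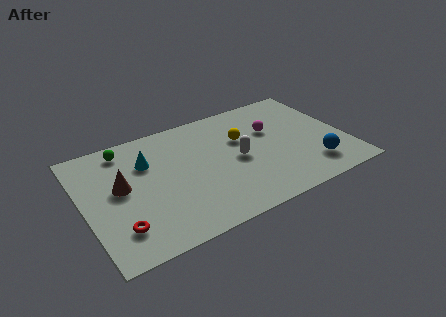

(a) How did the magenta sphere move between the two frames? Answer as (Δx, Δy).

(-2.5, 0.3)

The magenta sphere was at about (11.8, 4.7) and moved to about (9.3, 5.0).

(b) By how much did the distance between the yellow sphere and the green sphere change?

-3.2

The distance was about 9.0 in the first image and 5.8 in the second, so they moved 3.2 units closer together.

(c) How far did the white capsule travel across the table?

2.4

The white capsule moved from about (9.7, 4.3) to (7.4, 3.7), a distance of √(2.3² + 0.6²) ≈ 2.4.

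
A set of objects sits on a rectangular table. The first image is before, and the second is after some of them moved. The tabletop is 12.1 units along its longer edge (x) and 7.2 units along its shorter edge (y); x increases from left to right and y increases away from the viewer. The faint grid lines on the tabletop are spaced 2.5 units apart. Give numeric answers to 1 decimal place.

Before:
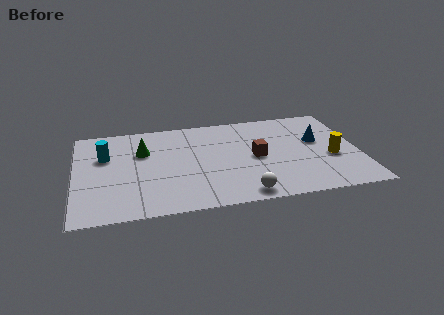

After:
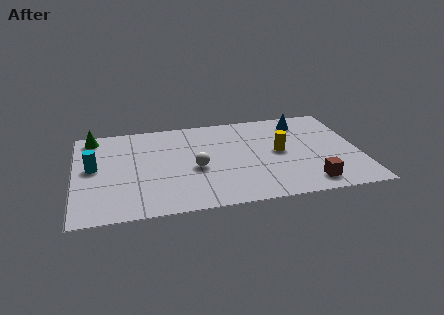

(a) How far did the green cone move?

2.6

The green cone was near (2.9, 4.8) before and (0.8, 6.3) after, so it travelled √(2.1² + 1.5²) ≈ 2.6 units.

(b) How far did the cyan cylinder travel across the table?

0.9

The cyan cylinder was near (1.3, 4.7) before and (0.8, 3.9) after, so it travelled √(0.5² + 0.8²) ≈ 0.9 units.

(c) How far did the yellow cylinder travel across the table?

2.3

The yellow cylinder was near (10.9, 2.9) before and (8.7, 3.7) after, so it travelled √(2.2² + 0.8²) ≈ 2.3 units.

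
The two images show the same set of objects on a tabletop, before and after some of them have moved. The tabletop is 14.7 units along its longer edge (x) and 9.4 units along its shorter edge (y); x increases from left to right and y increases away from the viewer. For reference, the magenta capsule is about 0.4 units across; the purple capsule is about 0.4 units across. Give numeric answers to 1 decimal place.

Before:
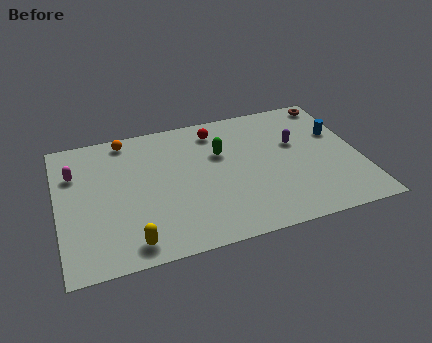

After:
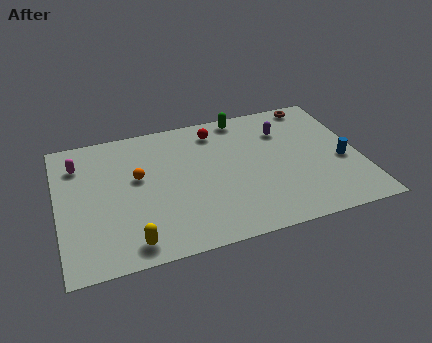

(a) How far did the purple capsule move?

1.2

The purple capsule moved from about (11.7, 5.8) to (11.2, 6.9), a distance of √(0.5² + 1.1²) ≈ 1.2.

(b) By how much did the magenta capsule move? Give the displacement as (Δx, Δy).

(0.2, 0.6)

From the two frames, the magenta capsule sits at roughly (0.9, 6.6) before and (1.1, 7.2) after.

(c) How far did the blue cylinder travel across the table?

2.1

The blue cylinder moved from about (13.8, 6.0) to (13.8, 3.9), a distance of √(0.0² + 2.1²) ≈ 2.1.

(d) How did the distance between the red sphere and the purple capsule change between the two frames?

-0.9

Before: roughly 4.3 units apart; after: 3.4. That's 0.9 units closer together.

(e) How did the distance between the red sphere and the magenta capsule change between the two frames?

-0.3

Before: roughly 7.1 units apart; after: 6.8. That's 0.3 units closer together.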